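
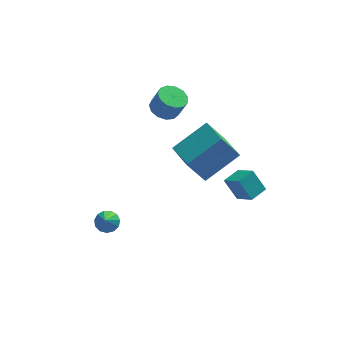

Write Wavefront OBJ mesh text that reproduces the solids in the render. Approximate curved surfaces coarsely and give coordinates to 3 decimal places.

v -3.134 0.751 -2.375
v -2.626 0.483 -2.507
v -3.286 0.009 -1.445
v -2.55 0.729 -2.298
v -2.66 0.983 -2.113
v -2.92 1.163 -2.012
v -3.248 1.213 -2.026
v -3.541 1.115 -2.151
v -3.704 0.903 -2.347
v -3.686 0.642 -2.552
v -3.494 0.416 -2.701
v -3.187 0.296 -2.747
v -2.863 0.321 -2.674
v 3.096 -1.472 0.938
v 2.562 -1.013 1.872
v 2.558 -0.655 0.227
v 2.023 -0.195 1.16
v 3.797 -0.905 1.06
v 3.262 -0.445 1.993
v 3.258 -0.087 0.348
v 2.724 0.372 1.282
v 1.381 1.235 -0.24
v 0.52 1.179 1.107
v 0.896 2.803 -0.486
v 0.035 2.748 0.862
v 3.025 1.912 0.838
v 2.164 1.857 2.186
v 2.54 3.481 0.593
v 1.679 3.425 1.94
v -0.283 3.149 3.438
v 0.093 2.575 3.191
v 0.48 2.396 4.194
v 0.103 2.971 4.442
v 0.341 2.901 3.153
v 0.728 2.723 4.157
v 0.391 3.306 3.207
v 0.778 3.127 4.21
v 0.226 3.661 3.333
v 0.613 3.482 4.337
v -0.1 3.854 3.493
v 0.287 3.675 4.497
v -0.485 3.823 3.636
v -0.098 3.644 4.639
v -0.805 3.578 3.716
v -0.419 3.399 4.719
v -0.96 3.197 3.708
v -0.574 3.018 4.711
v -0.9 2.801 3.614
v -0.514 2.622 4.617
v -0.644 2.516 3.465
v -0.258 2.337 4.468
v -0.274 2.431 3.307
v 0.113 2.253 4.31
f 2 1 4
f 2 4 3
f 4 1 5
f 4 5 3
f 5 1 6
f 5 6 3
f 6 1 7
f 6 7 3
f 7 1 8
f 7 8 3
f 8 1 9
f 8 9 3
f 9 1 10
f 9 10 3
f 10 1 11
f 10 11 3
f 11 1 12
f 11 12 3
f 12 1 13
f 12 13 3
f 13 1 2
f 13 2 3
f 15 17 14
f 18 15 14
f 14 17 16
f 16 18 14
f 15 21 17
f 19 15 18
f 19 21 15
f 17 21 16
f 20 18 16
f 16 21 20
f 20 19 18
f 21 19 20
f 23 25 22
f 26 23 22
f 22 25 24
f 24 26 22
f 23 29 25
f 27 23 26
f 27 29 23
f 25 29 24
f 28 26 24
f 24 29 28
f 28 27 26
f 29 27 28
f 31 30 34
f 31 34 32
f 32 34 35
f 32 35 33
f 34 30 36
f 34 36 35
f 35 36 37
f 35 37 33
f 36 30 38
f 36 38 37
f 37 38 39
f 37 39 33
f 38 30 40
f 38 40 39
f 39 40 41
f 39 41 33
f 40 30 42
f 40 42 41
f 41 42 43
f 41 43 33
f 42 30 44
f 42 44 43
f 43 44 45
f 43 45 33
f 44 30 46
f 44 46 45
f 45 46 47
f 45 47 33
f 46 30 48
f 46 48 47
f 47 48 49
f 47 49 33
f 48 30 50
f 48 50 49
f 49 50 51
f 49 51 33
f 50 30 52
f 50 52 51
f 51 52 53
f 51 53 33
f 52 30 31
f 52 31 53
f 53 31 32
f 53 32 33



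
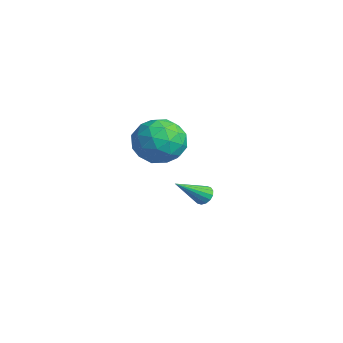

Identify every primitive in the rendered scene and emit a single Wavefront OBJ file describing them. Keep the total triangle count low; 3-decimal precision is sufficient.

v -2.685 0.457 -1.552
v -2.402 0.204 -1.937
v -2.435 -1.037 -0.388
v -2.213 0.35 -1.791
v -2.15 0.523 -1.581
v -2.23 0.679 -1.364
v -2.433 0.776 -1.197
v -2.703 0.787 -1.125
v -2.968 0.709 -1.167
v -3.157 0.564 -1.313
v -3.22 0.39 -1.522
v -3.14 0.234 -1.74
v -2.938 0.138 -1.907
v -2.668 0.127 -1.979
v 0.018 -2.442 4.853
v 0.452 -1.78 3.898
v 0.468 -4.14 3.882
v 0.902 -3.478 2.927
v 1.512 -3.481 4.007
v 1.234 -2.432 4.607
v -0.314 -3.488 3.173
v -0.592 -2.439 3.773
v 0.247 -2.427 2.859
v 1.376 -2.423 3.375
v -0.456 -3.497 4.405
v 0.673 -3.493 4.921
v 0.195 -1.962 4.461
v 0.725 -3.958 3.319
v 1.083 -3.96 3.954
v 1.338 -3.571 3.393
v 0.655 -2.345 4.878
v 0.91 -1.956 4.316
v 1.533 -2.956 4.381
v 0.01 -3.964 3.464
v 0.265 -3.575 2.902
v -0.418 -2.349 4.387
v -0.163 -1.96 3.826
v -0.613 -2.964 3.399
v 0.33 -1.953 3.289
v 0.595 -2.951 2.718
v -0.12 -2.957 2.862
v -0.284 -2.34 3.215
v 0.993 -1.951 3.592
v 1.258 -2.949 3.021
v 1.617 -2.951 3.656
v 1.453 -2.334 4.009
v 0.873 -2.331 2.981
v -0.338 -2.971 4.759
v -0.073 -3.969 4.188
v -0.533 -3.586 3.771
v -0.697 -2.969 4.124
v 0.325 -2.969 5.062
v 0.59 -3.967 4.491
v 1.204 -3.58 4.565
v 1.04 -2.963 4.918
v 0.047 -3.589 4.799
f 2 1 4
f 2 4 3
f 4 1 5
f 4 5 3
f 5 1 6
f 5 6 3
f 6 1 7
f 6 7 3
f 7 1 8
f 7 8 3
f 8 1 9
f 8 9 3
f 9 1 10
f 9 10 3
f 10 1 11
f 10 11 3
f 11 1 12
f 11 12 3
f 12 1 13
f 12 13 3
f 13 1 14
f 13 14 3
f 14 1 2
f 14 2 3
f 15 52 31
f 52 26 55
f 31 55 20
f 52 55 31
f 15 31 27
f 31 20 32
f 27 32 16
f 31 32 27
f 15 27 36
f 27 16 37
f 36 37 22
f 27 37 36
f 15 36 48
f 36 22 51
f 48 51 25
f 36 51 48
f 15 48 52
f 48 25 56
f 52 56 26
f 48 56 52
f 16 32 43
f 32 20 46
f 43 46 24
f 32 46 43
f 20 55 33
f 55 26 54
f 33 54 19
f 55 54 33
f 26 56 53
f 56 25 49
f 53 49 17
f 56 49 53
f 25 51 50
f 51 22 38
f 50 38 21
f 51 38 50
f 22 37 42
f 37 16 39
f 42 39 23
f 37 39 42
f 18 44 30
f 44 24 45
f 30 45 19
f 44 45 30
f 18 30 28
f 30 19 29
f 28 29 17
f 30 29 28
f 18 28 35
f 28 17 34
f 35 34 21
f 28 34 35
f 18 35 40
f 35 21 41
f 40 41 23
f 35 41 40
f 18 40 44
f 40 23 47
f 44 47 24
f 40 47 44
f 19 45 33
f 45 24 46
f 33 46 20
f 45 46 33
f 17 29 53
f 29 19 54
f 53 54 26
f 29 54 53
f 21 34 50
f 34 17 49
f 50 49 25
f 34 49 50
f 23 41 42
f 41 21 38
f 42 38 22
f 41 38 42
f 24 47 43
f 47 23 39
f 43 39 16
f 47 39 43



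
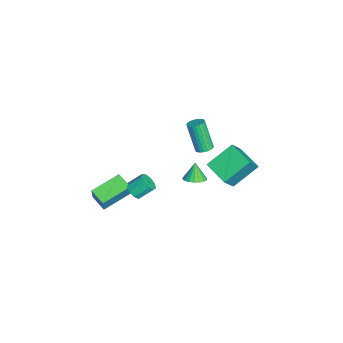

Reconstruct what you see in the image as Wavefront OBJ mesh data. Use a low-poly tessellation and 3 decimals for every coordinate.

v 3.067 -2.293 0.827
v 3.496 -2.542 1.215
v 3.342 -1.677 1.941
v 2.913 -1.427 1.553
v 3.687 -2.275 0.937
v 3.533 -1.409 1.663
v 3.588 -2.016 0.607
v 3.434 -1.15 1.333
v 3.245 -1.886 0.38
v 3.092 -1.021 1.106
v 2.819 -1.947 0.362
v 2.665 -1.082 1.088
v 2.509 -2.17 0.562
v 2.355 -1.304 1.288
v 2.46 -2.45 0.886
v 2.306 -1.584 1.612
v 2.695 -2.657 1.182
v 2.541 -1.791 1.908
v 3.104 -2.693 1.312
v 2.95 -1.828 2.038
v 1.206 1.25 -0.031
v 1.804 1.52 0.264
v 0.674 1.29 1.011
v 1.645 1.783 0.173
v 1.399 1.94 0.041
v 1.114 1.96 -0.105
v 0.848 1.84 -0.236
v 0.652 1.603 -0.327
v 0.566 1.296 -0.359
v 0.607 0.98 -0.326
v 0.766 0.717 -0.234
v 1.013 0.56 -0.103
v 1.297 0.54 0.043
v 1.564 0.66 0.175
v 1.759 0.897 0.265
v 1.845 1.204 0.297
v -0.419 1.853 1.28
v 0.11 1.815 1.46
v -0.552 1.309 3.3
v -1.081 1.347 3.12
v 0.066 2.025 1.502
v -0.596 1.519 3.342
v -0.052 2.208 1.51
v -0.714 1.702 3.35
v -0.226 2.338 1.483
v -0.888 1.832 3.323
v -0.429 2.394 1.425
v -1.091 1.888 3.265
v -0.631 2.367 1.345
v -1.293 1.861 3.185
v -0.8 2.262 1.255
v -1.462 1.756 3.095
v -0.912 2.095 1.169
v -1.574 1.589 3.009
v -0.948 1.891 1.1
v -1.61 1.385 2.94
v -0.904 1.681 1.058
v -1.566 1.175 2.898
v -0.786 1.498 1.05
v -1.448 0.992 2.89
v -0.612 1.368 1.077
v -1.274 0.862 2.917
v -0.409 1.312 1.135
v -1.071 0.806 2.975
v -0.207 1.339 1.215
v -0.869 0.833 3.055
v -0.038 1.444 1.305
v -0.7 0.938 3.145
v 0.074 1.611 1.391
v -0.588 1.105 3.231
v 0.606 1.958 0.748
v -0.169 3.456 1.878
v -0.31 2.54 -0.651
v -1.085 4.037 0.48
v 1.885 2.943 0.32
v 1.11 4.44 1.451
v 0.969 3.524 -1.078
v 0.194 5.022 0.052
v 1.578 -3.093 0.275
v 2.129 -3.127 1.474
v 2.404 -2.446 -0.086
v 2.956 -2.48 1.113
v 2.584 -4.66 -0.233
v 3.136 -4.694 0.966
v 3.411 -4.013 -0.594
v 3.962 -4.047 0.605
f 2 1 5
f 2 5 3
f 3 5 6
f 3 6 4
f 5 1 7
f 5 7 6
f 6 7 8
f 6 8 4
f 7 1 9
f 7 9 8
f 8 9 10
f 8 10 4
f 9 1 11
f 9 11 10
f 10 11 12
f 10 12 4
f 11 1 13
f 11 13 12
f 12 13 14
f 12 14 4
f 13 1 15
f 13 15 14
f 14 15 16
f 14 16 4
f 15 1 17
f 15 17 16
f 16 17 18
f 16 18 4
f 17 1 19
f 17 19 18
f 18 19 20
f 18 20 4
f 19 1 2
f 19 2 20
f 20 2 3
f 20 3 4
f 22 21 24
f 22 24 23
f 24 21 25
f 24 25 23
f 25 21 26
f 25 26 23
f 26 21 27
f 26 27 23
f 27 21 28
f 27 28 23
f 28 21 29
f 28 29 23
f 29 21 30
f 29 30 23
f 30 21 31
f 30 31 23
f 31 21 32
f 31 32 23
f 32 21 33
f 32 33 23
f 33 21 34
f 33 34 23
f 34 21 35
f 34 35 23
f 35 21 36
f 35 36 23
f 36 21 22
f 36 22 23
f 38 37 41
f 38 41 39
f 39 41 42
f 39 42 40
f 41 37 43
f 41 43 42
f 42 43 44
f 42 44 40
f 43 37 45
f 43 45 44
f 44 45 46
f 44 46 40
f 45 37 47
f 45 47 46
f 46 47 48
f 46 48 40
f 47 37 49
f 47 49 48
f 48 49 50
f 48 50 40
f 49 37 51
f 49 51 50
f 50 51 52
f 50 52 40
f 51 37 53
f 51 53 52
f 52 53 54
f 52 54 40
f 53 37 55
f 53 55 54
f 54 55 56
f 54 56 40
f 55 37 57
f 55 57 56
f 56 57 58
f 56 58 40
f 57 37 59
f 57 59 58
f 58 59 60
f 58 60 40
f 59 37 61
f 59 61 60
f 60 61 62
f 60 62 40
f 61 37 63
f 61 63 62
f 62 63 64
f 62 64 40
f 63 37 65
f 63 65 64
f 64 65 66
f 64 66 40
f 65 37 67
f 65 67 66
f 66 67 68
f 66 68 40
f 67 37 69
f 67 69 68
f 68 69 70
f 68 70 40
f 69 37 38
f 69 38 70
f 70 38 39
f 70 39 40
f 72 74 71
f 75 72 71
f 71 74 73
f 73 75 71
f 72 78 74
f 76 72 75
f 76 78 72
f 74 78 73
f 77 75 73
f 73 78 77
f 77 76 75
f 78 76 77
f 80 82 79
f 83 80 79
f 79 82 81
f 81 83 79
f 80 86 82
f 84 80 83
f 84 86 80
f 82 86 81
f 85 83 81
f 81 86 85
f 85 84 83
f 86 84 85



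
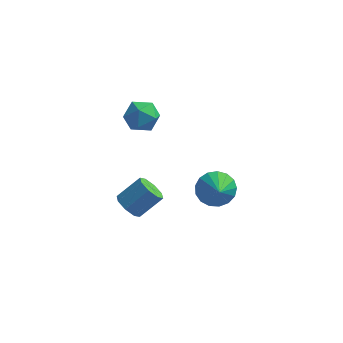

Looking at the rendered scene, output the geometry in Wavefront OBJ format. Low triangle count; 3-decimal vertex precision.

v -3.254 3.858 3.626
v -2.735 4.486 2.944
v -2.565 2.474 2.876
v -2.046 3.102 2.194
v -1.771 3.091 3.22
v -2.197 3.946 3.683
v -3.103 3.014 2.137
v -3.529 3.869 2.6
v -2.642 3.964 2.024
v -1.819 4.011 2.693
v -3.481 2.949 3.127
v -2.658 2.996 3.796
v -3.245 2.754 -4.16
v -2.789 3.096 -4.831
v -1.719 3.867 -3.711
v -2.175 3.526 -3.04
v -3.29 3.498 -4.628
v -2.221 4.269 -3.509
v -3.765 3.464 -4.152
v -2.695 4.236 -3.032
v -3.935 3.015 -3.68
v -2.865 3.786 -2.56
v -3.701 2.413 -3.489
v -2.631 3.184 -2.369
v -3.199 2.011 -3.691
v -2.13 2.782 -2.572
v -2.725 2.044 -4.168
v -1.655 2.816 -3.048
v -2.555 2.494 -4.64
v -1.485 3.265 -3.52
v 1.427 2.818 -1.625
v 2.449 3.196 -1.656
v 1.873 1.682 -0.755
v 2.241 3.433 -1.24
v 1.846 3.529 -0.913
v 1.355 3.462 -0.749
v 0.881 3.248 -0.785
v 0.532 2.935 -1.015
v 0.388 2.596 -1.384
v 0.482 2.307 -1.808
v 0.792 2.136 -2.191
v 1.248 2.121 -2.444
v 1.745 2.266 -2.51
v 2.169 2.537 -2.373
v 2.423 2.873 -2.065
f 1 12 6
f 1 6 2
f 1 2 8
f 1 8 11
f 1 11 12
f 2 6 10
f 6 12 5
f 12 11 3
f 11 8 7
f 8 2 9
f 4 10 5
f 4 5 3
f 4 3 7
f 4 7 9
f 4 9 10
f 5 10 6
f 3 5 12
f 7 3 11
f 9 7 8
f 10 9 2
f 14 13 17
f 14 17 15
f 15 17 18
f 15 18 16
f 17 13 19
f 17 19 18
f 18 19 20
f 18 20 16
f 19 13 21
f 19 21 20
f 20 21 22
f 20 22 16
f 21 13 23
f 21 23 22
f 22 23 24
f 22 24 16
f 23 13 25
f 23 25 24
f 24 25 26
f 24 26 16
f 25 13 27
f 25 27 26
f 26 27 28
f 26 28 16
f 27 13 29
f 27 29 28
f 28 29 30
f 28 30 16
f 29 13 14
f 29 14 30
f 30 14 15
f 30 15 16
f 32 31 34
f 32 34 33
f 34 31 35
f 34 35 33
f 35 31 36
f 35 36 33
f 36 31 37
f 36 37 33
f 37 31 38
f 37 38 33
f 38 31 39
f 38 39 33
f 39 31 40
f 39 40 33
f 40 31 41
f 40 41 33
f 41 31 42
f 41 42 33
f 42 31 43
f 42 43 33
f 43 31 44
f 43 44 33
f 44 31 45
f 44 45 33
f 45 31 32
f 45 32 33



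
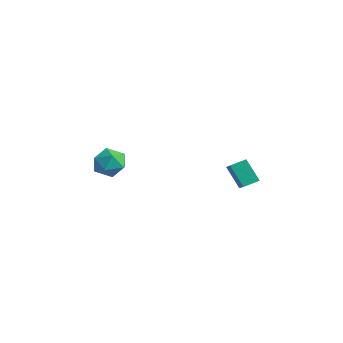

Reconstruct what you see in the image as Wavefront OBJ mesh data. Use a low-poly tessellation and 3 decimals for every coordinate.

v -3.244 -2.456 0.543
v -2.521 -2.94 -0.084
v -4.439 -3.62 0.064
v -3.716 -4.104 -0.563
v -3.617 -4.15 0.504
v -2.878 -3.431 0.8
v -4.082 -3.129 -0.82
v -3.343 -2.41 -0.524
v -3.039 -3.356 -0.927
v -2.752 -3.987 -0.109
v -4.208 -2.573 0.089
v -3.921 -3.204 0.907
v 2.976 0.889 -0.335
v 2.078 0.648 0.917
v 3.192 1.747 -0.015
v 2.293 1.505 1.237
v 4.287 0.255 0.483
v 3.388 0.013 1.735
v 4.502 1.112 0.803
v 3.604 0.871 2.055
f 1 12 6
f 1 6 2
f 1 2 8
f 1 8 11
f 1 11 12
f 2 6 10
f 6 12 5
f 12 11 3
f 11 8 7
f 8 2 9
f 4 10 5
f 4 5 3
f 4 3 7
f 4 7 9
f 4 9 10
f 5 10 6
f 3 5 12
f 7 3 11
f 9 7 8
f 10 9 2
f 14 16 13
f 17 14 13
f 13 16 15
f 15 17 13
f 14 20 16
f 18 14 17
f 18 20 14
f 16 20 15
f 19 17 15
f 15 20 19
f 19 18 17
f 20 18 19



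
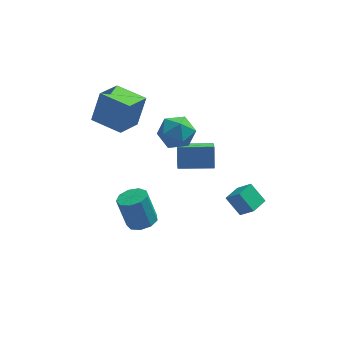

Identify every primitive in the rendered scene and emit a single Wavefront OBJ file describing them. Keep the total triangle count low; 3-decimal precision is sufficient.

v 2.66 -4.191 -0.596
v 1.889 -3.544 0.377
v 3.389 -3.289 -0.617
v 2.618 -2.642 0.356
v 3.362 -4.738 0.324
v 2.591 -4.091 1.297
v 4.091 -3.836 0.303
v 3.32 -3.189 1.276
v -5.482 1.937 2.702
v -4.935 2.445 4.665
v -4.478 3.398 2.045
v -3.932 3.905 4.008
v -3.828 0.735 2.552
v -3.282 1.242 4.515
v -2.825 2.195 1.895
v -2.278 2.703 3.858
v -0.419 3.96 -3.89
v -0.452 2.826 -3.157
v -0.387 4.784 -2.614
v -0.42 3.651 -1.881
v 1.78 3.889 -3.899
v 1.747 2.756 -3.166
v 1.812 4.714 -2.623
v 1.779 3.58 -1.89
v -0.982 0.75 3.315
v 0.098 0.322 2.979
v -1.478 -1.022 3.981
v -0.398 -1.45 3.645
v -0.479 -0.669 4.564
v -0.172 0.426 4.153
v -1.208 -1.126 2.807
v -0.901 -0.031 2.396
v -0.042 -0.838 2.665
v 0.409 -0.556 3.751
v -1.789 -0.144 3.209
v -1.338 0.138 4.295
v -2.705 -0.637 -4.677
v -1.846 -0.243 -4.508
v -2.416 0.151 -2.515
v -3.275 -0.243 -2.683
v -2.266 0.216 -4.719
v -2.836 0.609 -2.726
v -2.891 0.276 -4.91
v -3.462 0.669 -2.917
v -3.43 -0.092 -4.991
v -4 0.302 -2.998
v -3.629 -0.714 -4.926
v -4.199 -0.321 -2.933
v -3.396 -1.3 -4.743
v -3.966 -0.907 -2.75
v -2.839 -1.576 -4.53
v -3.41 -1.182 -2.537
v -2.22 -1.412 -4.385
v -2.79 -1.019 -2.392
v -1.828 -0.886 -4.376
v -2.398 -0.492 -2.383
f 2 4 1
f 5 2 1
f 1 4 3
f 3 5 1
f 2 8 4
f 6 2 5
f 6 8 2
f 4 8 3
f 7 5 3
f 3 8 7
f 7 6 5
f 8 6 7
f 10 12 9
f 13 10 9
f 9 12 11
f 11 13 9
f 10 16 12
f 14 10 13
f 14 16 10
f 12 16 11
f 15 13 11
f 11 16 15
f 15 14 13
f 16 14 15
f 18 20 17
f 21 18 17
f 17 20 19
f 19 21 17
f 18 24 20
f 22 18 21
f 22 24 18
f 20 24 19
f 23 21 19
f 19 24 23
f 23 22 21
f 24 22 23
f 25 36 30
f 25 30 26
f 25 26 32
f 25 32 35
f 25 35 36
f 26 30 34
f 30 36 29
f 36 35 27
f 35 32 31
f 32 26 33
f 28 34 29
f 28 29 27
f 28 27 31
f 28 31 33
f 28 33 34
f 29 34 30
f 27 29 36
f 31 27 35
f 33 31 32
f 34 33 26
f 38 37 41
f 38 41 39
f 39 41 42
f 39 42 40
f 41 37 43
f 41 43 42
f 42 43 44
f 42 44 40
f 43 37 45
f 43 45 44
f 44 45 46
f 44 46 40
f 45 37 47
f 45 47 46
f 46 47 48
f 46 48 40
f 47 37 49
f 47 49 48
f 48 49 50
f 48 50 40
f 49 37 51
f 49 51 50
f 50 51 52
f 50 52 40
f 51 37 53
f 51 53 52
f 52 53 54
f 52 54 40
f 53 37 55
f 53 55 54
f 54 55 56
f 54 56 40
f 55 37 38
f 55 38 56
f 56 38 39
f 56 39 40



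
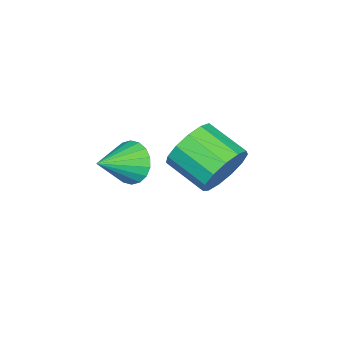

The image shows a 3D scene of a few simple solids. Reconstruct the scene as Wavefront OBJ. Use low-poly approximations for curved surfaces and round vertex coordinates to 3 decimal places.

v 0.342 3.815 -3.374
v 0.796 4.003 -2.632
v 0.451 2.753 -2.104
v -0.002 2.565 -2.846
v 0.328 4.165 -2.556
v -0.017 2.915 -2.028
v -0.136 4.215 -2.739
v -0.481 2.965 -2.211
v -0.448 4.139 -3.124
v -0.793 2.889 -2.596
v -0.509 3.959 -3.589
v -0.854 2.709 -3.061
v -0.3 3.734 -3.985
v -0.645 2.484 -3.457
v 0.114 3.535 -4.187
v -0.231 2.285 -3.659
v 0.6 3.424 -4.131
v 0.255 2.174 -3.603
v 1.004 3.438 -3.835
v 0.659 2.188 -3.307
v 1.198 3.571 -3.392
v 0.853 2.321 -2.864
v 1.121 3.782 -2.944
v 0.776 2.532 -2.416
v 2.573 2.051 -1.953
v 2.972 2.491 -2.323
v 3.627 1.569 -1.387
v 2.909 2.654 -2.065
v 2.779 2.698 -1.786
v 2.608 2.614 -1.539
v 2.43 2.418 -1.374
v 2.281 2.15 -1.324
v 2.189 1.861 -1.399
v 2.173 1.611 -1.583
v 2.237 1.447 -1.84
v 2.367 1.403 -2.12
v 2.537 1.487 -2.366
v 2.715 1.683 -2.531
v 2.864 1.952 -2.581
v 2.956 2.24 -2.507
f 2 1 5
f 2 5 3
f 3 5 6
f 3 6 4
f 5 1 7
f 5 7 6
f 6 7 8
f 6 8 4
f 7 1 9
f 7 9 8
f 8 9 10
f 8 10 4
f 9 1 11
f 9 11 10
f 10 11 12
f 10 12 4
f 11 1 13
f 11 13 12
f 12 13 14
f 12 14 4
f 13 1 15
f 13 15 14
f 14 15 16
f 14 16 4
f 15 1 17
f 15 17 16
f 16 17 18
f 16 18 4
f 17 1 19
f 17 19 18
f 18 19 20
f 18 20 4
f 19 1 21
f 19 21 20
f 20 21 22
f 20 22 4
f 21 1 23
f 21 23 22
f 22 23 24
f 22 24 4
f 23 1 2
f 23 2 24
f 24 2 3
f 24 3 4
f 26 25 28
f 26 28 27
f 28 25 29
f 28 29 27
f 29 25 30
f 29 30 27
f 30 25 31
f 30 31 27
f 31 25 32
f 31 32 27
f 32 25 33
f 32 33 27
f 33 25 34
f 33 34 27
f 34 25 35
f 34 35 27
f 35 25 36
f 35 36 27
f 36 25 37
f 36 37 27
f 37 25 38
f 37 38 27
f 38 25 39
f 38 39 27
f 39 25 40
f 39 40 27
f 40 25 26
f 40 26 27



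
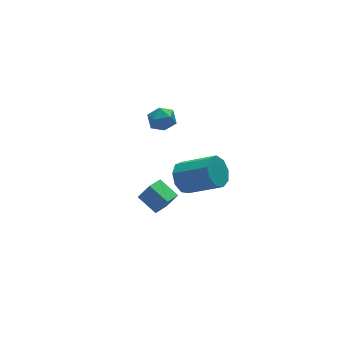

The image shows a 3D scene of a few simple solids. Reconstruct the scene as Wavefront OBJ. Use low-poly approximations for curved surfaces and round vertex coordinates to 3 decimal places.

v -2.259 -0.126 -3.188
v -1.69 -0.341 -2.32
v -2.685 0.992 -2.632
v -2.116 0.778 -1.764
v -1.324 0.462 -3.656
v -0.755 0.248 -2.788
v -1.75 1.581 -3.1
v -1.181 1.366 -2.232
v -0.373 4.215 0.441
v 0.436 4.442 0.386
v -0.036 2.938 0.114
v 0.773 3.165 0.059
v 0.39 3.149 0.808
v 0.181 3.939 1.01
v 0.219 3.441 -0.51
v 0.01 4.231 -0.308
v 0.801 3.964 -0.202
v 0.907 3.784 0.613
v -0.507 3.596 -0.113
v -0.401 3.416 0.702
v -1.708 -2.018 1.321
v -1.036 -1.39 1.322
v 0.161 -2.674 2.42
v -0.512 -3.302 2.419
v -1.408 -1.308 1.823
v -0.211 -2.592 2.921
v -1.92 -1.558 2.09
v -0.723 -2.842 3.187
v -2.333 -2.024 1.996
v -1.137 -3.307 3.094
v -2.454 -2.486 1.587
v -1.258 -3.77 2.685
v -2.226 -2.73 1.054
v -1.03 -4.014 2.151
v -1.756 -2.64 0.645
v -0.559 -3.924 1.743
v -1.263 -2.26 0.553
v -0.066 -3.543 1.651
v -0.979 -1.766 0.821
v 0.218 -3.05 1.918
f 2 4 1
f 5 2 1
f 1 4 3
f 3 5 1
f 2 8 4
f 6 2 5
f 6 8 2
f 4 8 3
f 7 5 3
f 3 8 7
f 7 6 5
f 8 6 7
f 9 20 14
f 9 14 10
f 9 10 16
f 9 16 19
f 9 19 20
f 10 14 18
f 14 20 13
f 20 19 11
f 19 16 15
f 16 10 17
f 12 18 13
f 12 13 11
f 12 11 15
f 12 15 17
f 12 17 18
f 13 18 14
f 11 13 20
f 15 11 19
f 17 15 16
f 18 17 10
f 22 21 25
f 22 25 23
f 23 25 26
f 23 26 24
f 25 21 27
f 25 27 26
f 26 27 28
f 26 28 24
f 27 21 29
f 27 29 28
f 28 29 30
f 28 30 24
f 29 21 31
f 29 31 30
f 30 31 32
f 30 32 24
f 31 21 33
f 31 33 32
f 32 33 34
f 32 34 24
f 33 21 35
f 33 35 34
f 34 35 36
f 34 36 24
f 35 21 37
f 35 37 36
f 36 37 38
f 36 38 24
f 37 21 39
f 37 39 38
f 38 39 40
f 38 40 24
f 39 21 22
f 39 22 40
f 40 22 23
f 40 23 24



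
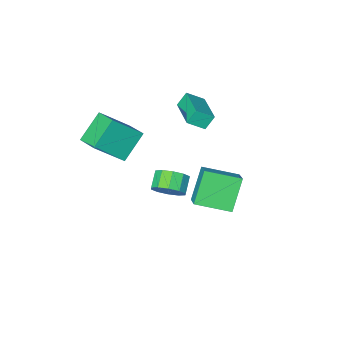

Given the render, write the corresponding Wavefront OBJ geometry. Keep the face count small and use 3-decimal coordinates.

v 3.119 3.49 0.757
v 3.697 2.809 0.648
v 3.1 2.209 1.235
v 2.521 2.89 1.343
v 3.851 3.096 1.099
v 3.254 2.495 1.686
v 3.726 3.533 1.419
v 3.129 2.932 2.006
v 3.369 3.954 1.486
v 2.772 3.353 2.073
v 2.916 4.198 1.275
v 2.319 3.597 1.861
v 2.54 4.171 0.865
v 1.943 3.571 1.452
v 2.386 3.885 0.414
v 1.789 3.284 1.001
v 2.511 3.448 0.094
v 1.914 2.847 0.681
v 2.868 3.027 0.027
v 2.271 2.426 0.614
v 3.321 2.783 0.239
v 2.724 2.182 0.825
v -2.967 0.544 -3.232
v -2.499 1.58 -2.522
v -1.907 1.244 -4.954
v -1.44 2.28 -4.245
v -1.32 -0.58 -2.675
v -0.853 0.456 -1.966
v -0.261 0.12 -4.398
v 0.207 1.156 -3.688
v -2.965 -2.976 0.449
v -2.074 -3.363 1.084
v -2.31 -0.914 0.786
v -1.42 -1.3 1.421
v -2.42 -3.02 -0.341
v -1.53 -3.406 0.294
v -1.766 -0.957 -0.004
v -0.875 -1.344 0.631
v 1.046 -3.985 -0.739
v 2.603 -4.435 0.734
v 1.039 -2.524 -0.285
v 2.596 -2.974 1.188
v 2.424 -3.566 -2.068
v 3.981 -4.016 -0.595
v 2.417 -2.105 -1.614
v 3.974 -2.555 -0.141
f 2 1 5
f 2 5 3
f 3 5 6
f 3 6 4
f 5 1 7
f 5 7 6
f 6 7 8
f 6 8 4
f 7 1 9
f 7 9 8
f 8 9 10
f 8 10 4
f 9 1 11
f 9 11 10
f 10 11 12
f 10 12 4
f 11 1 13
f 11 13 12
f 12 13 14
f 12 14 4
f 13 1 15
f 13 15 14
f 14 15 16
f 14 16 4
f 15 1 17
f 15 17 16
f 16 17 18
f 16 18 4
f 17 1 19
f 17 19 18
f 18 19 20
f 18 20 4
f 19 1 21
f 19 21 20
f 20 21 22
f 20 22 4
f 21 1 2
f 21 2 22
f 22 2 3
f 22 3 4
f 24 26 23
f 27 24 23
f 23 26 25
f 25 27 23
f 24 30 26
f 28 24 27
f 28 30 24
f 26 30 25
f 29 27 25
f 25 30 29
f 29 28 27
f 30 28 29
f 32 34 31
f 35 32 31
f 31 34 33
f 33 35 31
f 32 38 34
f 36 32 35
f 36 38 32
f 34 38 33
f 37 35 33
f 33 38 37
f 37 36 35
f 38 36 37
f 40 42 39
f 43 40 39
f 39 42 41
f 41 43 39
f 40 46 42
f 44 40 43
f 44 46 40
f 42 46 41
f 45 43 41
f 41 46 45
f 45 44 43
f 46 44 45



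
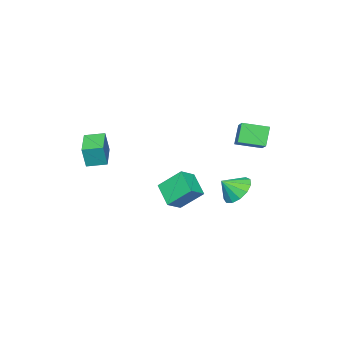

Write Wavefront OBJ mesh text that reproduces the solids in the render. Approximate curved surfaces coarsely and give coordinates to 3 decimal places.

v -3.465 1.479 0.996
v -2.615 2.291 1.64
v -4.248 2.498 0.744
v -3.399 3.31 1.388
v -2.901 1.67 0.012
v -2.052 2.482 0.656
v -3.685 2.689 -0.24
v -2.835 3.501 0.404
v 0.689 -4.144 -0.802
v 0.934 -4.186 0.332
v 0.116 -3.339 -0.648
v 0.361 -3.381 0.485
v 1.979 -3.179 -1.045
v 2.224 -3.221 0.088
v 1.406 -2.374 -0.892
v 1.651 -2.416 0.242
v -4.258 0.896 -3.751
v -3.604 1.543 -3.887
v -3.622 0.404 -3.029
v -3.908 1.719 -3.498
v -4.323 1.635 -3.19
v -4.717 1.315 -3.059
v -4.966 0.863 -3.148
v -4.99 0.421 -3.429
v -4.781 0.129 -3.811
v -4.407 0.081 -4.174
v -3.985 0.292 -4.403
v -3.65 0.694 -4.425
v -3.508 1.161 -4.232
v 1.447 1.349 -1.345
v 1.013 2.326 -0.35
v 1.994 2.324 -2.064
v 1.56 3.301 -1.069
v 2.24 1.239 -0.891
v 1.806 2.216 0.104
v 2.787 2.214 -1.61
v 2.353 3.191 -0.615
f 2 4 1
f 5 2 1
f 1 4 3
f 3 5 1
f 2 8 4
f 6 2 5
f 6 8 2
f 4 8 3
f 7 5 3
f 3 8 7
f 7 6 5
f 8 6 7
f 10 12 9
f 13 10 9
f 9 12 11
f 11 13 9
f 10 16 12
f 14 10 13
f 14 16 10
f 12 16 11
f 15 13 11
f 11 16 15
f 15 14 13
f 16 14 15
f 18 17 20
f 18 20 19
f 20 17 21
f 20 21 19
f 21 17 22
f 21 22 19
f 22 17 23
f 22 23 19
f 23 17 24
f 23 24 19
f 24 17 25
f 24 25 19
f 25 17 26
f 25 26 19
f 26 17 27
f 26 27 19
f 27 17 28
f 27 28 19
f 28 17 29
f 28 29 19
f 29 17 18
f 29 18 19
f 31 33 30
f 34 31 30
f 30 33 32
f 32 34 30
f 31 37 33
f 35 31 34
f 35 37 31
f 33 37 32
f 36 34 32
f 32 37 36
f 36 35 34
f 37 35 36



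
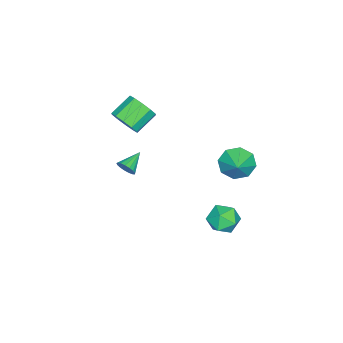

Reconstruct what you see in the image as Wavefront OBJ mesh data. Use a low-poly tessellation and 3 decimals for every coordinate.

v 0.246 -4.041 -2.718
v 0.54 -3.641 -2.269
v -1.046 -3.759 -2.122
v 0.471 -3.444 -2.512
v 0.35 -3.384 -2.803
v 0.204 -3.474 -3.074
v 0.069 -3.694 -3.264
v -0.026 -3.994 -3.329
v -0.059 -4.304 -3.254
v -0.022 -4.553 -3.056
v 0.076 -4.686 -2.781
v 0.213 -4.67 -2.492
v 0.358 -4.51 -2.254
v 0.477 -4.243 -2.123
v 0.543 -3.929 -2.128
v 1.181 3.451 1.622
v 1.84 2.782 1.068
v 2.239 3.949 2.278
v 1.733 3.515 0.684
v 1.303 4.211 0.85
v 0.802 4.461 1.467
v 0.523 4.12 2.176
v 0.63 3.387 2.56
v 1.06 2.692 2.394
v 1.561 2.441 1.776
v 0.506 -3.938 1.782
v 0.943 -4.245 2.65
v -0.328 -3.69 3.487
v -0.766 -3.382 2.618
v 1.128 -3.653 2.538
v -0.143 -3.097 3.375
v 1.075 -3.169 2.137
v -0.196 -2.614 2.973
v 0.804 -2.98 1.6
v -0.467 -2.424 2.437
v 0.42 -3.156 1.132
v -0.851 -2.6 1.969
v 0.068 -3.63 0.913
v -1.203 -3.075 1.75
v -0.117 -4.223 1.025
v -1.388 -3.667 1.862
v -0.064 -4.706 1.427
v -1.335 -4.151 2.263
v 0.207 -4.896 1.963
v -1.064 -4.34 2.8
v 0.591 -4.72 2.431
v -0.68 -4.164 3.268
v 3.001 4.13 -0.609
v 3.782 4.581 -1.169
v 3.018 2.779 -1.671
v 3.799 3.23 -2.231
v 3.987 2.876 -1.248
v 3.977 3.711 -0.591
v 2.823 3.649 -2.249
v 2.813 4.484 -1.592
v 3.673 4.283 -2.183
v 4.392 3.806 -1.564
v 2.408 3.554 -1.276
v 3.127 3.077 -0.657
f 2 1 4
f 2 4 3
f 4 1 5
f 4 5 3
f 5 1 6
f 5 6 3
f 6 1 7
f 6 7 3
f 7 1 8
f 7 8 3
f 8 1 9
f 8 9 3
f 9 1 10
f 9 10 3
f 10 1 11
f 10 11 3
f 11 1 12
f 11 12 3
f 12 1 13
f 12 13 3
f 13 1 14
f 13 14 3
f 14 1 15
f 14 15 3
f 15 1 2
f 15 2 3
f 17 16 19
f 17 19 18
f 19 16 20
f 19 20 18
f 20 16 21
f 20 21 18
f 21 16 22
f 21 22 18
f 22 16 23
f 22 23 18
f 23 16 24
f 23 24 18
f 24 16 25
f 24 25 18
f 25 16 17
f 25 17 18
f 27 26 30
f 27 30 28
f 28 30 31
f 28 31 29
f 30 26 32
f 30 32 31
f 31 32 33
f 31 33 29
f 32 26 34
f 32 34 33
f 33 34 35
f 33 35 29
f 34 26 36
f 34 36 35
f 35 36 37
f 35 37 29
f 36 26 38
f 36 38 37
f 37 38 39
f 37 39 29
f 38 26 40
f 38 40 39
f 39 40 41
f 39 41 29
f 40 26 42
f 40 42 41
f 41 42 43
f 41 43 29
f 42 26 44
f 42 44 43
f 43 44 45
f 43 45 29
f 44 26 46
f 44 46 45
f 45 46 47
f 45 47 29
f 46 26 27
f 46 27 47
f 47 27 28
f 47 28 29
f 48 59 53
f 48 53 49
f 48 49 55
f 48 55 58
f 48 58 59
f 49 53 57
f 53 59 52
f 59 58 50
f 58 55 54
f 55 49 56
f 51 57 52
f 51 52 50
f 51 50 54
f 51 54 56
f 51 56 57
f 52 57 53
f 50 52 59
f 54 50 58
f 56 54 55
f 57 56 49



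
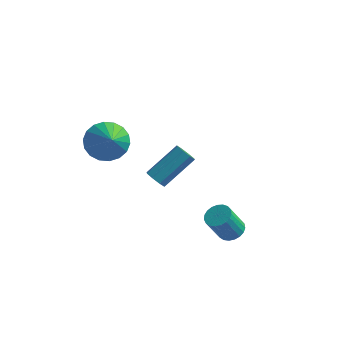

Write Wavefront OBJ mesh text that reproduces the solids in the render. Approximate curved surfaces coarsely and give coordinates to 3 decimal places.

v -2.995 -2.468 0.015
v -2.053 -2.319 -0.512
v -2.165 -3.572 1.185
v -2.048 -1.964 -0.181
v -2.231 -1.71 0.189
v -2.565 -1.605 0.525
v -2.985 -1.672 0.76
v -3.406 -1.896 0.847
v -3.746 -2.233 0.769
v -3.937 -2.617 0.542
v -3.941 -2.971 0.211
v -3.758 -3.226 -0.159
v -3.424 -3.33 -0.495
v -3.005 -3.264 -0.729
v -2.584 -3.04 -0.817
v -2.244 -2.703 -0.739
v -1.389 -0.671 -3.558
v -0.854 -0.846 -3.766
v 0.084 0.537 -2.51
v -0.451 0.711 -2.302
v -1.034 -0.501 -4.01
v -0.096 0.881 -2.755
v -1.422 -0.257 -3.99
v -0.484 1.126 -2.735
v -1.791 -0.255 -3.716
v -0.852 1.128 -2.461
v -1.924 -0.497 -3.35
v -0.986 0.886 -2.094
v -1.744 -0.841 -3.105
v -0.806 0.541 -1.85
v -1.356 -1.086 -3.125
v -0.418 0.297 -1.87
v -0.988 -1.088 -3.399
v -0.049 0.295 -2.144
v 3.114 -2.229 -4.407
v 3.502 -2.778 -4.514
v 3.054 -3.359 -3.16
v 2.666 -2.811 -3.053
v 3.681 -2.604 -4.38
v 3.233 -3.185 -3.026
v 3.762 -2.366 -4.251
v 3.314 -2.947 -2.897
v 3.731 -2.104 -4.149
v 3.283 -2.685 -2.795
v 3.593 -1.864 -4.091
v 3.145 -2.445 -2.738
v 3.372 -1.687 -4.088
v 2.924 -2.268 -2.735
v 3.107 -1.604 -4.141
v 2.659 -2.185 -2.787
v 2.843 -1.629 -4.239
v 2.395 -2.21 -2.885
v 2.626 -1.758 -4.366
v 2.178 -2.339 -3.012
v 2.493 -1.968 -4.5
v 2.045 -2.549 -3.146
v 2.468 -2.224 -4.618
v 2.02 -2.805 -3.265
v 2.554 -2.48 -4.7
v 2.106 -3.062 -3.346
v 2.737 -2.693 -4.731
v 2.289 -3.275 -3.377
v 2.985 -2.826 -4.706
v 2.537 -3.408 -3.352
v 3.256 -2.856 -4.629
v 2.808 -3.437 -3.275
f 2 1 4
f 2 4 3
f 4 1 5
f 4 5 3
f 5 1 6
f 5 6 3
f 6 1 7
f 6 7 3
f 7 1 8
f 7 8 3
f 8 1 9
f 8 9 3
f 9 1 10
f 9 10 3
f 10 1 11
f 10 11 3
f 11 1 12
f 11 12 3
f 12 1 13
f 12 13 3
f 13 1 14
f 13 14 3
f 14 1 15
f 14 15 3
f 15 1 16
f 15 16 3
f 16 1 2
f 16 2 3
f 18 17 21
f 18 21 19
f 19 21 22
f 19 22 20
f 21 17 23
f 21 23 22
f 22 23 24
f 22 24 20
f 23 17 25
f 23 25 24
f 24 25 26
f 24 26 20
f 25 17 27
f 25 27 26
f 26 27 28
f 26 28 20
f 27 17 29
f 27 29 28
f 28 29 30
f 28 30 20
f 29 17 31
f 29 31 30
f 30 31 32
f 30 32 20
f 31 17 33
f 31 33 32
f 32 33 34
f 32 34 20
f 33 17 18
f 33 18 34
f 34 18 19
f 34 19 20
f 36 35 39
f 36 39 37
f 37 39 40
f 37 40 38
f 39 35 41
f 39 41 40
f 40 41 42
f 40 42 38
f 41 35 43
f 41 43 42
f 42 43 44
f 42 44 38
f 43 35 45
f 43 45 44
f 44 45 46
f 44 46 38
f 45 35 47
f 45 47 46
f 46 47 48
f 46 48 38
f 47 35 49
f 47 49 48
f 48 49 50
f 48 50 38
f 49 35 51
f 49 51 50
f 50 51 52
f 50 52 38
f 51 35 53
f 51 53 52
f 52 53 54
f 52 54 38
f 53 35 55
f 53 55 54
f 54 55 56
f 54 56 38
f 55 35 57
f 55 57 56
f 56 57 58
f 56 58 38
f 57 35 59
f 57 59 58
f 58 59 60
f 58 60 38
f 59 35 61
f 59 61 60
f 60 61 62
f 60 62 38
f 61 35 63
f 61 63 62
f 62 63 64
f 62 64 38
f 63 35 65
f 63 65 64
f 64 65 66
f 64 66 38
f 65 35 36
f 65 36 66
f 66 36 37
f 66 37 38



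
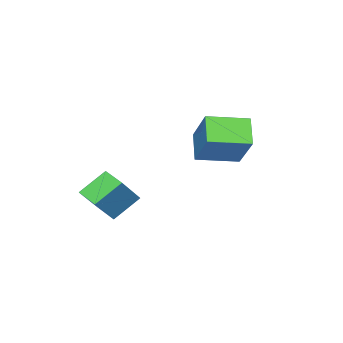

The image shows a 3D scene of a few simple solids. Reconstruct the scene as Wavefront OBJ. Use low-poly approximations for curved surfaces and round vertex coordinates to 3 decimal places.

v -2.756 0.433 3.167
v -1.918 1.651 4.756
v -4.11 1.697 2.913
v -3.272 2.915 4.501
v -1.928 1.125 2.199
v -1.09 2.343 3.787
v -3.282 2.389 1.944
v -2.444 3.607 3.533
v 0.065 -0.953 0.824
v 1.294 -0.892 2.138
v 0.32 0.078 0.537
v 1.55 0.139 1.85
v 1.11 -1.479 -0.13
v 2.34 -1.418 1.183
v 1.366 -0.448 -0.418
v 2.595 -0.387 0.896
f 2 4 1
f 5 2 1
f 1 4 3
f 3 5 1
f 2 8 4
f 6 2 5
f 6 8 2
f 4 8 3
f 7 5 3
f 3 8 7
f 7 6 5
f 8 6 7
f 10 12 9
f 13 10 9
f 9 12 11
f 11 13 9
f 10 16 12
f 14 10 13
f 14 16 10
f 12 16 11
f 15 13 11
f 11 16 15
f 15 14 13
f 16 14 15



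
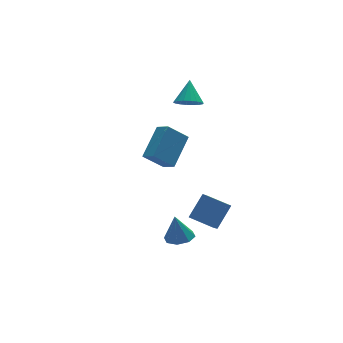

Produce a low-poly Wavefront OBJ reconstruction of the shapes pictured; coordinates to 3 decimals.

v 2.065 2.979 1.944
v 2.689 3.071 1.558
v 2.555 3.821 2.936
v 2.497 3.314 1.446
v 2.219 3.491 1.433
v 1.911 3.566 1.521
v 1.634 3.525 1.693
v 1.441 3.376 1.915
v 1.373 3.148 2.143
v 1.441 2.886 2.331
v 1.633 2.643 2.443
v 1.911 2.467 2.456
v 2.219 2.391 2.368
v 2.497 2.433 2.195
v 2.689 2.582 1.974
v 2.758 2.81 1.746
v -1.977 -0.429 1.651
v -1.759 -1.149 2.088
v -0.76 0.559 2.67
v -0.542 -0.161 3.108
v -1.038 -0.679 0.772
v -0.82 -1.399 1.21
v 0.179 0.309 1.792
v 0.397 -0.411 2.229
v 0.669 0.082 -4.046
v 1.626 0.511 -2.974
v 1.121 0.539 -4.632
v 2.078 0.968 -3.56
v 1.442 -1.008 -4.3
v 2.399 -0.579 -3.228
v 1.894 -0.551 -4.886
v 2.851 -0.122 -3.814
v -0.391 -1.099 -4.264
v 0.046 -0.482 -4.337
v -0.529 -0.841 -2.896
v -0.518 -0.366 -4.416
v -1.008 -0.679 -4.406
v -1.137 -1.238 -4.313
v -0.829 -1.717 -4.192
v -0.265 -1.833 -4.113
v 0.226 -1.52 -4.123
v 0.354 -0.961 -4.216
f 2 1 4
f 2 4 3
f 4 1 5
f 4 5 3
f 5 1 6
f 5 6 3
f 6 1 7
f 6 7 3
f 7 1 8
f 7 8 3
f 8 1 9
f 8 9 3
f 9 1 10
f 9 10 3
f 10 1 11
f 10 11 3
f 11 1 12
f 11 12 3
f 12 1 13
f 12 13 3
f 13 1 14
f 13 14 3
f 14 1 15
f 14 15 3
f 15 1 16
f 15 16 3
f 16 1 2
f 16 2 3
f 18 20 17
f 21 18 17
f 17 20 19
f 19 21 17
f 18 24 20
f 22 18 21
f 22 24 18
f 20 24 19
f 23 21 19
f 19 24 23
f 23 22 21
f 24 22 23
f 26 28 25
f 29 26 25
f 25 28 27
f 27 29 25
f 26 32 28
f 30 26 29
f 30 32 26
f 28 32 27
f 31 29 27
f 27 32 31
f 31 30 29
f 32 30 31
f 34 33 36
f 34 36 35
f 36 33 37
f 36 37 35
f 37 33 38
f 37 38 35
f 38 33 39
f 38 39 35
f 39 33 40
f 39 40 35
f 40 33 41
f 40 41 35
f 41 33 42
f 41 42 35
f 42 33 34
f 42 34 35



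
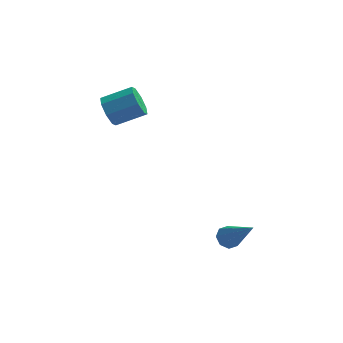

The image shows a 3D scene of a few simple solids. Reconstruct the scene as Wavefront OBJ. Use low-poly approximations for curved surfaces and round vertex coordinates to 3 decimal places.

v -2.63 1.134 1.891
v -2.28 0.878 1.267
v -1.021 1.19 1.844
v -1.37 1.446 2.469
v -2.406 1.445 1.235
v -1.146 1.757 1.812
v -2.663 1.83 1.587
v -1.403 2.142 2.165
v -2.9 1.807 2.118
v -1.641 2.119 2.695
v -2.979 1.39 2.516
v -1.72 1.702 3.093
v -2.854 0.823 2.548
v -1.594 1.135 3.125
v -2.597 0.438 2.195
v -1.337 0.75 2.773
v -2.359 0.461 1.665
v -1.1 0.773 2.242
v 2.704 -2.556 -2.506
v 3.176 -2.343 -2.692
v 3.756 -3.524 -0.954
v 2.986 -2.094 -2.41
v 2.632 -2.117 -2.184
v 2.32 -2.397 -2.147
v 2.233 -2.77 -2.32
v 2.422 -3.018 -2.603
v 2.776 -2.996 -2.829
v 3.088 -2.716 -2.866
f 2 1 5
f 2 5 3
f 3 5 6
f 3 6 4
f 5 1 7
f 5 7 6
f 6 7 8
f 6 8 4
f 7 1 9
f 7 9 8
f 8 9 10
f 8 10 4
f 9 1 11
f 9 11 10
f 10 11 12
f 10 12 4
f 11 1 13
f 11 13 12
f 12 13 14
f 12 14 4
f 13 1 15
f 13 15 14
f 14 15 16
f 14 16 4
f 15 1 17
f 15 17 16
f 16 17 18
f 16 18 4
f 17 1 2
f 17 2 18
f 18 2 3
f 18 3 4
f 20 19 22
f 20 22 21
f 22 19 23
f 22 23 21
f 23 19 24
f 23 24 21
f 24 19 25
f 24 25 21
f 25 19 26
f 25 26 21
f 26 19 27
f 26 27 21
f 27 19 28
f 27 28 21
f 28 19 20
f 28 20 21



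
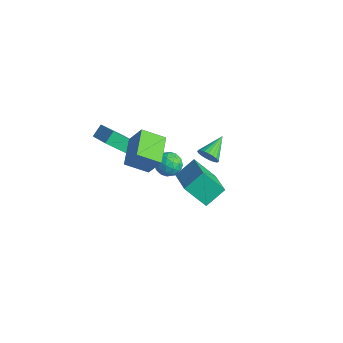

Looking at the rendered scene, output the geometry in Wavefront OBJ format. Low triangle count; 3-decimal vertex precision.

v -0.023 3.161 -0.248
v 0.445 3.122 0.229
v -0.497 4.519 0.328
v 0.581 3.255 0.026
v 0.613 3.373 -0.225
v 0.534 3.454 -0.479
v 0.359 3.484 -0.694
v 0.119 3.458 -0.832
v -0.147 3.381 -0.869
v -0.39 3.266 -0.799
v -0.571 3.133 -0.633
v -0.656 3.004 -0.401
v -0.632 2.903 -0.143
v -0.502 2.846 0.097
v -0.29 2.844 0.278
v -0.031 2.896 0.367
v 0.229 2.995 0.35
v 1.097 -1.618 2.488
v 0.315 -2.609 3.18
v -0.136 -0.398 2.842
v -0.917 -1.39 3.535
v 1.777 -1.29 3.725
v 0.996 -2.282 4.418
v 0.545 -0.071 4.08
v -0.237 -1.062 4.772
v -3.793 3.015 -3.251
v -3.125 3.313 -2.814
v -2.955 2.187 -3.966
v -2.287 2.485 -3.529
v -2.869 1.999 -3.14
v -3.386 2.51 -2.698
v -2.694 2.99 -4.082
v -3.211 3.501 -3.64
v -2.446 3.297 -3.327
v -2.554 2.684 -2.745
v -3.526 2.816 -4.035
v -3.634 2.203 -3.453
v -3.532 3.237 -2.969
v -2.548 2.263 -3.811
v -2.889 1.978 -3.582
v -2.497 2.152 -3.325
v -3.686 2.765 -2.901
v -3.293 2.94 -2.644
v -3.143 2.168 -2.837
v -2.787 2.56 -4.136
v -2.394 2.735 -3.879
v -3.583 3.348 -3.455
v -3.191 3.522 -3.198
v -2.937 3.332 -3.943
v -2.741 3.402 -3.014
v -2.248 2.915 -3.435
v -2.487 3.212 -3.76
v -2.791 3.513 -3.5
v -2.804 3.042 -2.672
v -2.312 2.555 -3.093
v -2.654 2.27 -2.864
v -2.958 2.571 -2.604
v -2.405 3.033 -2.974
v -3.768 2.945 -3.687
v -3.276 2.458 -4.108
v -3.122 2.929 -4.176
v -3.426 3.23 -3.916
v -3.832 2.585 -3.345
v -3.339 2.098 -3.766
v -3.289 1.987 -3.28
v -3.593 2.288 -3.02
v -3.675 2.467 -3.806
v 2.881 -0.658 1.962
v 2.992 0.482 2.732
v 1.109 0.107 1.084
v 1.221 1.247 1.854
v 3.799 0.073 0.746
v 3.911 1.213 1.516
v 2.028 0.838 -0.132
v 2.139 1.978 0.638
v -3.444 -1.968 1.992
v -2.075 -2.106 2.638
v -3.614 -1.314 2.492
v -2.245 -1.453 3.138
v -2.875 -1.047 0.982
v -1.506 -1.186 1.628
v -3.045 -0.394 1.482
v -1.676 -0.532 2.128
f 2 1 4
f 2 4 3
f 4 1 5
f 4 5 3
f 5 1 6
f 5 6 3
f 6 1 7
f 6 7 3
f 7 1 8
f 7 8 3
f 8 1 9
f 8 9 3
f 9 1 10
f 9 10 3
f 10 1 11
f 10 11 3
f 11 1 12
f 11 12 3
f 12 1 13
f 12 13 3
f 13 1 14
f 13 14 3
f 14 1 15
f 14 15 3
f 15 1 16
f 15 16 3
f 16 1 17
f 16 17 3
f 17 1 2
f 17 2 3
f 19 21 18
f 22 19 18
f 18 21 20
f 20 22 18
f 19 25 21
f 23 19 22
f 23 25 19
f 21 25 20
f 24 22 20
f 20 25 24
f 24 23 22
f 25 23 24
f 26 63 42
f 63 37 66
f 42 66 31
f 63 66 42
f 26 42 38
f 42 31 43
f 38 43 27
f 42 43 38
f 26 38 47
f 38 27 48
f 47 48 33
f 38 48 47
f 26 47 59
f 47 33 62
f 59 62 36
f 47 62 59
f 26 59 63
f 59 36 67
f 63 67 37
f 59 67 63
f 27 43 54
f 43 31 57
f 54 57 35
f 43 57 54
f 31 66 44
f 66 37 65
f 44 65 30
f 66 65 44
f 37 67 64
f 67 36 60
f 64 60 28
f 67 60 64
f 36 62 61
f 62 33 49
f 61 49 32
f 62 49 61
f 33 48 53
f 48 27 50
f 53 50 34
f 48 50 53
f 29 55 41
f 55 35 56
f 41 56 30
f 55 56 41
f 29 41 39
f 41 30 40
f 39 40 28
f 41 40 39
f 29 39 46
f 39 28 45
f 46 45 32
f 39 45 46
f 29 46 51
f 46 32 52
f 51 52 34
f 46 52 51
f 29 51 55
f 51 34 58
f 55 58 35
f 51 58 55
f 30 56 44
f 56 35 57
f 44 57 31
f 56 57 44
f 28 40 64
f 40 30 65
f 64 65 37
f 40 65 64
f 32 45 61
f 45 28 60
f 61 60 36
f 45 60 61
f 34 52 53
f 52 32 49
f 53 49 33
f 52 49 53
f 35 58 54
f 58 34 50
f 54 50 27
f 58 50 54
f 69 71 68
f 72 69 68
f 68 71 70
f 70 72 68
f 69 75 71
f 73 69 72
f 73 75 69
f 71 75 70
f 74 72 70
f 70 75 74
f 74 73 72
f 75 73 74
f 77 79 76
f 80 77 76
f 76 79 78
f 78 80 76
f 77 83 79
f 81 77 80
f 81 83 77
f 79 83 78
f 82 80 78
f 78 83 82
f 82 81 80
f 83 81 82



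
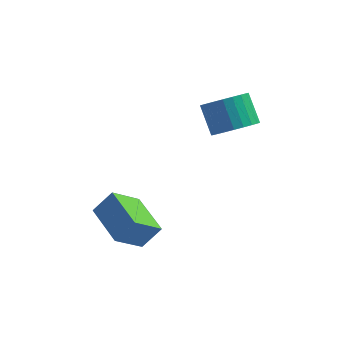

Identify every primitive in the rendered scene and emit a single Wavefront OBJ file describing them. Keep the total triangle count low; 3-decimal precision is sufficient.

v -2.974 -1.54 -3.305
v -3.903 -2.392 -2.148
v -4.124 0.03 -3.072
v -5.053 -0.822 -1.915
v -2.247 -1.138 -2.425
v -3.176 -1.99 -1.268
v -3.397 0.432 -2.192
v -4.326 -0.42 -1.035
v 0.284 1.828 1.569
v 1.139 2.367 1.579
v 0.57 3.25 2.621
v -0.284 2.712 2.611
v 0.931 2.558 1.304
v 0.363 3.441 2.346
v 0.625 2.637 1.069
v 0.056 3.521 2.112
v 0.267 2.594 0.91
v -0.302 3.477 1.953
v -0.089 2.434 0.852
v -0.657 3.318 1.895
v -0.388 2.182 0.903
v -0.956 3.065 1.945
v -0.584 1.876 1.055
v -1.152 2.76 2.097
v -0.648 1.563 1.285
v -1.217 2.446 2.328
v -0.57 1.29 1.559
v -1.139 2.173 2.601
v -0.363 1.099 1.834
v -0.931 1.982 2.876
v -0.056 1.019 2.068
v -0.625 1.903 3.111
v 0.302 1.063 2.227
v -0.267 1.946 3.27
v 0.657 1.222 2.285
v 0.089 2.106 3.328
v 0.956 1.475 2.235
v 0.388 2.358 3.277
v 1.152 1.78 2.083
v 0.584 2.664 3.125
v 1.217 2.094 1.852
v 0.648 2.977 2.895
f 2 4 1
f 5 2 1
f 1 4 3
f 3 5 1
f 2 8 4
f 6 2 5
f 6 8 2
f 4 8 3
f 7 5 3
f 3 8 7
f 7 6 5
f 8 6 7
f 10 9 13
f 10 13 11
f 11 13 14
f 11 14 12
f 13 9 15
f 13 15 14
f 14 15 16
f 14 16 12
f 15 9 17
f 15 17 16
f 16 17 18
f 16 18 12
f 17 9 19
f 17 19 18
f 18 19 20
f 18 20 12
f 19 9 21
f 19 21 20
f 20 21 22
f 20 22 12
f 21 9 23
f 21 23 22
f 22 23 24
f 22 24 12
f 23 9 25
f 23 25 24
f 24 25 26
f 24 26 12
f 25 9 27
f 25 27 26
f 26 27 28
f 26 28 12
f 27 9 29
f 27 29 28
f 28 29 30
f 28 30 12
f 29 9 31
f 29 31 30
f 30 31 32
f 30 32 12
f 31 9 33
f 31 33 32
f 32 33 34
f 32 34 12
f 33 9 35
f 33 35 34
f 34 35 36
f 34 36 12
f 35 9 37
f 35 37 36
f 36 37 38
f 36 38 12
f 37 9 39
f 37 39 38
f 38 39 40
f 38 40 12
f 39 9 41
f 39 41 40
f 40 41 42
f 40 42 12
f 41 9 10
f 41 10 42
f 42 10 11
f 42 11 12



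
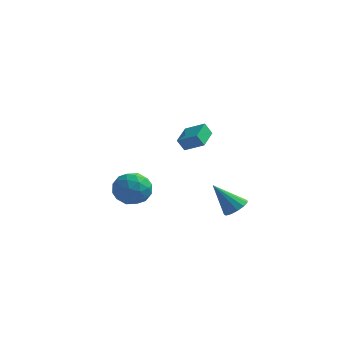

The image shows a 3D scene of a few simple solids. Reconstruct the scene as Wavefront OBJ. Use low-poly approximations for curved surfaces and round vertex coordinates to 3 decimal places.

v -2.969 0.027 -2.027
v -1.824 0.194 -2.297
v -2.536 -1.674 -1.243
v -1.391 -1.507 -1.513
v -1.908 -0.839 -0.678
v -2.176 0.213 -1.162
v -2.184 -1.693 -2.378
v -2.452 -0.641 -2.862
v -1.339 -0.869 -2.514
v -1.168 -0.341 -1.463
v -3.192 -1.139 -2.077
v -3.021 -0.611 -1.026
v -2.435 0.26 -2.231
v -1.925 -1.74 -1.309
v -2.229 -1.347 -0.818
v -1.556 -1.249 -0.977
v -2.641 0.271 -1.564
v -1.968 0.369 -1.722
v -2.018 -0.238 -0.771
v -2.392 -1.849 -1.818
v -1.719 -1.751 -1.976
v -2.804 -0.231 -2.563
v -2.131 -0.133 -2.722
v -2.342 -1.242 -2.769
v -1.476 -0.266 -2.517
v -1.222 -1.266 -2.056
v -1.688 -1.375 -2.564
v -1.845 -0.757 -2.849
v -1.376 0.044 -1.899
v -1.122 -0.956 -1.438
v -1.426 -0.564 -0.947
v -1.583 0.054 -1.232
v -1.091 -0.581 -2.027
v -3.238 -0.524 -2.102
v -2.984 -1.524 -1.641
v -2.777 -1.534 -2.308
v -2.934 -0.916 -2.593
v -3.138 -0.214 -1.484
v -2.884 -1.214 -1.023
v -2.515 -0.723 -0.691
v -2.672 -0.105 -0.976
v -3.269 -0.899 -1.513
v 1.703 -2.935 2.724
v 1.343 -3.097 3.431
v 1.62 -1.496 3.011
v 1.26 -1.658 3.718
v 2.82 -2.982 3.282
v 2.46 -3.144 3.989
v 2.737 -1.543 3.569
v 2.377 -1.705 4.276
v 2.376 3.506 -4.408
v 2.873 4.004 -3.949
v 1.064 3.274 -2.732
v 2.556 4.287 -4.158
v 2.182 4.322 -4.446
v 1.87 4.098 -4.722
v 1.718 3.686 -4.898
v 1.774 3.217 -4.918
v 2.022 2.839 -4.777
v 2.382 2.673 -4.518
v 2.74 2.772 -4.224
v 2.982 3.103 -3.989
v 3.032 3.563 -3.886
f 1 38 17
f 38 12 41
f 17 41 6
f 38 41 17
f 1 17 13
f 17 6 18
f 13 18 2
f 17 18 13
f 1 13 22
f 13 2 23
f 22 23 8
f 13 23 22
f 1 22 34
f 22 8 37
f 34 37 11
f 22 37 34
f 1 34 38
f 34 11 42
f 38 42 12
f 34 42 38
f 2 18 29
f 18 6 32
f 29 32 10
f 18 32 29
f 6 41 19
f 41 12 40
f 19 40 5
f 41 40 19
f 12 42 39
f 42 11 35
f 39 35 3
f 42 35 39
f 11 37 36
f 37 8 24
f 36 24 7
f 37 24 36
f 8 23 28
f 23 2 25
f 28 25 9
f 23 25 28
f 4 30 16
f 30 10 31
f 16 31 5
f 30 31 16
f 4 16 14
f 16 5 15
f 14 15 3
f 16 15 14
f 4 14 21
f 14 3 20
f 21 20 7
f 14 20 21
f 4 21 26
f 21 7 27
f 26 27 9
f 21 27 26
f 4 26 30
f 26 9 33
f 30 33 10
f 26 33 30
f 5 31 19
f 31 10 32
f 19 32 6
f 31 32 19
f 3 15 39
f 15 5 40
f 39 40 12
f 15 40 39
f 7 20 36
f 20 3 35
f 36 35 11
f 20 35 36
f 9 27 28
f 27 7 24
f 28 24 8
f 27 24 28
f 10 33 29
f 33 9 25
f 29 25 2
f 33 25 29
f 44 46 43
f 47 44 43
f 43 46 45
f 45 47 43
f 44 50 46
f 48 44 47
f 48 50 44
f 46 50 45
f 49 47 45
f 45 50 49
f 49 48 47
f 50 48 49
f 52 51 54
f 52 54 53
f 54 51 55
f 54 55 53
f 55 51 56
f 55 56 53
f 56 51 57
f 56 57 53
f 57 51 58
f 57 58 53
f 58 51 59
f 58 59 53
f 59 51 60
f 59 60 53
f 60 51 61
f 60 61 53
f 61 51 62
f 61 62 53
f 62 51 63
f 62 63 53
f 63 51 52
f 63 52 53



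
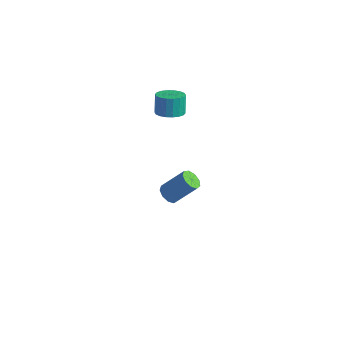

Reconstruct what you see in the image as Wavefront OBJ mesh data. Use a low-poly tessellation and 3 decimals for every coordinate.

v -1.678 -1.006 2.981
v -1.211 -0.375 2.828
v -1.475 0.077 3.885
v -1.942 -0.554 4.039
v -1.528 -0.271 2.704
v -1.792 0.182 3.762
v -1.875 -0.312 2.635
v -2.139 0.14 3.693
v -2.183 -0.491 2.635
v -2.447 -0.039 3.692
v -2.391 -0.772 2.703
v -2.655 -0.32 3.761
v -2.457 -1.099 2.827
v -2.721 -0.647 3.884
v -2.37 -1.408 2.981
v -2.634 -0.956 4.038
v -2.145 -1.637 3.135
v -2.409 -1.185 4.192
v -1.828 -1.742 3.258
v -2.092 -1.289 4.316
v -1.481 -1.7 3.327
v -1.745 -1.248 4.385
v -1.173 -1.521 3.328
v -1.437 -1.069 4.385
v -0.965 -1.24 3.259
v -1.229 -0.788 4.317
v -0.899 -0.913 3.136
v -1.163 -0.461 4.193
v -0.986 -0.604 2.982
v -1.25 -0.152 4.039
v 0.322 -4.213 -0.127
v 0.641 -4.742 -0.081
v 1.597 -4.057 1.174
v 1.278 -3.527 1.127
v 0.827 -4.486 -0.363
v 1.783 -3.8 0.892
v 0.776 -4.101 -0.534
v 1.732 -3.416 0.721
v 0.513 -3.769 -0.516
v 1.469 -3.083 0.739
v 0.161 -3.644 -0.315
v 1.117 -2.959 0.94
v -0.116 -3.786 -0.027
v 0.84 -3.1 1.228
v -0.188 -4.127 0.214
v 0.768 -3.442 1.469
v -0.021 -4.508 0.296
v 0.934 -3.823 1.551
v 0.306 -4.751 0.179
v 1.262 -4.066 1.434
v -1.577 -0.747 -4.203
v -1.089 -0.516 -4.203
v -1.403 -1.113 -2.957
v -1.247 -0.327 -4.125
v -1.481 -0.234 -4.066
v -1.736 -0.259 -4.037
v -1.956 -0.395 -4.047
v -2.088 -0.613 -4.092
v -2.103 -0.861 -4.163
v -1.998 -1.083 -4.243
v -1.796 -1.228 -4.314
v -1.544 -1.263 -4.359
v -1.299 -1.18 -4.369
v -1.118 -0.998 -4.34
v -1.042 -0.758 -4.28
f 2 1 5
f 2 5 3
f 3 5 6
f 3 6 4
f 5 1 7
f 5 7 6
f 6 7 8
f 6 8 4
f 7 1 9
f 7 9 8
f 8 9 10
f 8 10 4
f 9 1 11
f 9 11 10
f 10 11 12
f 10 12 4
f 11 1 13
f 11 13 12
f 12 13 14
f 12 14 4
f 13 1 15
f 13 15 14
f 14 15 16
f 14 16 4
f 15 1 17
f 15 17 16
f 16 17 18
f 16 18 4
f 17 1 19
f 17 19 18
f 18 19 20
f 18 20 4
f 19 1 21
f 19 21 20
f 20 21 22
f 20 22 4
f 21 1 23
f 21 23 22
f 22 23 24
f 22 24 4
f 23 1 25
f 23 25 24
f 24 25 26
f 24 26 4
f 25 1 27
f 25 27 26
f 26 27 28
f 26 28 4
f 27 1 29
f 27 29 28
f 28 29 30
f 28 30 4
f 29 1 2
f 29 2 30
f 30 2 3
f 30 3 4
f 32 31 35
f 32 35 33
f 33 35 36
f 33 36 34
f 35 31 37
f 35 37 36
f 36 37 38
f 36 38 34
f 37 31 39
f 37 39 38
f 38 39 40
f 38 40 34
f 39 31 41
f 39 41 40
f 40 41 42
f 40 42 34
f 41 31 43
f 41 43 42
f 42 43 44
f 42 44 34
f 43 31 45
f 43 45 44
f 44 45 46
f 44 46 34
f 45 31 47
f 45 47 46
f 46 47 48
f 46 48 34
f 47 31 49
f 47 49 48
f 48 49 50
f 48 50 34
f 49 31 32
f 49 32 50
f 50 32 33
f 50 33 34
f 52 51 54
f 52 54 53
f 54 51 55
f 54 55 53
f 55 51 56
f 55 56 53
f 56 51 57
f 56 57 53
f 57 51 58
f 57 58 53
f 58 51 59
f 58 59 53
f 59 51 60
f 59 60 53
f 60 51 61
f 60 61 53
f 61 51 62
f 61 62 53
f 62 51 63
f 62 63 53
f 63 51 64
f 63 64 53
f 64 51 65
f 64 65 53
f 65 51 52
f 65 52 53



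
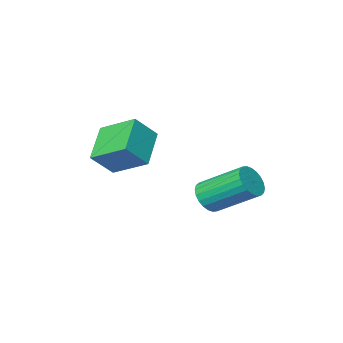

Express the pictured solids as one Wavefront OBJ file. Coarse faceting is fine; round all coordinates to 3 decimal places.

v -0.302 2.947 -3.683
v 0.133 2.946 -3.315
v -0.563 4.071 -2.488
v -0.998 4.073 -2.857
v 0.202 3.097 -3.463
v -0.494 4.222 -2.636
v 0.194 3.225 -3.644
v -0.502 4.351 -2.817
v 0.111 3.312 -3.831
v -0.585 4.437 -3.005
v -0.035 3.342 -3.996
v -0.731 4.467 -3.17
v -0.222 3.313 -4.113
v -0.918 4.438 -3.287
v -0.421 3.228 -4.165
v -1.117 4.353 -3.338
v -0.602 3.1 -4.143
v -1.298 4.225 -3.317
v -0.737 2.949 -4.052
v -1.433 4.074 -3.225
v -0.806 2.798 -3.904
v -1.502 3.923 -3.077
v -0.798 2.669 -3.723
v -1.494 3.795 -2.896
v -0.715 2.583 -3.535
v -1.411 3.708 -2.709
v -0.569 2.553 -3.37
v -1.265 3.678 -2.544
v -0.382 2.582 -3.253
v -1.078 3.707 -2.427
v -0.183 2.667 -3.202
v -0.879 3.792 -2.375
v -0.002 2.795 -3.223
v -0.698 3.92 -2.397
v 1.617 1.572 -1.651
v 1.139 2.616 -1.108
v 2.385 2.317 -2.407
v 1.908 3.361 -1.864
v 2.312 1.539 -0.976
v 1.835 2.583 -0.433
v 3.081 2.284 -1.732
v 2.603 3.328 -1.189
f 2 1 5
f 2 5 3
f 3 5 6
f 3 6 4
f 5 1 7
f 5 7 6
f 6 7 8
f 6 8 4
f 7 1 9
f 7 9 8
f 8 9 10
f 8 10 4
f 9 1 11
f 9 11 10
f 10 11 12
f 10 12 4
f 11 1 13
f 11 13 12
f 12 13 14
f 12 14 4
f 13 1 15
f 13 15 14
f 14 15 16
f 14 16 4
f 15 1 17
f 15 17 16
f 16 17 18
f 16 18 4
f 17 1 19
f 17 19 18
f 18 19 20
f 18 20 4
f 19 1 21
f 19 21 20
f 20 21 22
f 20 22 4
f 21 1 23
f 21 23 22
f 22 23 24
f 22 24 4
f 23 1 25
f 23 25 24
f 24 25 26
f 24 26 4
f 25 1 27
f 25 27 26
f 26 27 28
f 26 28 4
f 27 1 29
f 27 29 28
f 28 29 30
f 28 30 4
f 29 1 31
f 29 31 30
f 30 31 32
f 30 32 4
f 31 1 33
f 31 33 32
f 32 33 34
f 32 34 4
f 33 1 2
f 33 2 34
f 34 2 3
f 34 3 4
f 36 38 35
f 39 36 35
f 35 38 37
f 37 39 35
f 36 42 38
f 40 36 39
f 40 42 36
f 38 42 37
f 41 39 37
f 37 42 41
f 41 40 39
f 42 40 41



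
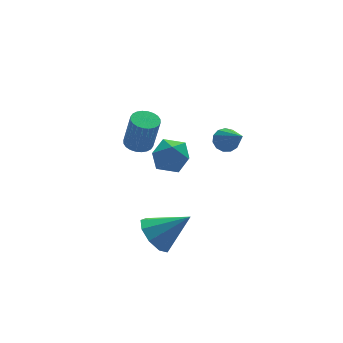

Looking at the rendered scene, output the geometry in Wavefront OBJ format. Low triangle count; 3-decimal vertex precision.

v -2.502 -2.735 -1.471
v -1.893 -2.925 -2.292
v -1.078 -3.285 -0.289
v -1.81 -2.252 -2.079
v -2.051 -1.804 -1.581
v -2.502 -1.792 -1.031
v -2.954 -2.222 -0.687
v -3.193 -2.891 -0.71
v -3.11 -3.487 -1.089
v -2.741 -3.732 -1.646
v -2.261 -3.51 -2.121
v -1.216 2.111 0.899
v -0.845 2.688 0.972
v -0.633 2.326 2.754
v -1.004 1.749 2.681
v -1.094 2.779 1.021
v -0.881 2.417 2.802
v -1.361 2.769 1.05
v -1.149 2.407 2.831
v -1.606 2.658 1.057
v -1.394 2.296 2.838
v -1.792 2.464 1.04
v -1.58 2.102 2.821
v -1.89 2.216 1.001
v -1.678 1.854 2.782
v -1.886 1.953 0.947
v -1.674 1.591 2.728
v -1.78 1.713 0.886
v -1.567 1.351 2.667
v -1.587 1.534 0.826
v -1.375 1.172 2.608
v -1.339 1.443 0.778
v -1.126 1.081 2.559
v -1.071 1.453 0.749
v -0.859 1.091 2.53
v -0.826 1.564 0.742
v -0.614 1.202 2.523
v -0.64 1.758 0.759
v -0.428 1.396 2.54
v -0.542 2.006 0.798
v -0.33 1.644 2.579
v -0.546 2.269 0.852
v -0.334 1.907 2.633
v -0.653 2.509 0.913
v -0.44 2.147 2.694
v 0.616 3.517 -0.335
v 1.243 3.72 -1.155
v 0.197 2.02 -1.025
v 0.824 2.223 -1.845
v 1.241 2.038 -0.898
v 1.5 2.964 -0.471
v -0.06 2.776 -1.709
v 0.199 3.702 -1.282
v 0.825 3.262 -2.004
v 1.629 2.806 -1.502
v -0.189 2.934 -0.678
v 0.615 2.478 -0.176
v 1.965 -0.393 1.848
v 2.43 -0.101 2.196
v 1.975 -2.007 3.192
v 2.111 0.013 2.335
v 1.745 -0.003 2.319
v 1.449 -0.142 2.154
v 1.317 -0.361 1.892
v 1.391 -0.59 1.616
v 1.646 -0.757 1.414
v 2.003 -0.808 1.349
v 2.348 -0.728 1.444
v 2.571 -0.541 1.666
v 2.602 -0.307 1.946
f 2 1 4
f 2 4 3
f 4 1 5
f 4 5 3
f 5 1 6
f 5 6 3
f 6 1 7
f 6 7 3
f 7 1 8
f 7 8 3
f 8 1 9
f 8 9 3
f 9 1 10
f 9 10 3
f 10 1 11
f 10 11 3
f 11 1 2
f 11 2 3
f 13 12 16
f 13 16 14
f 14 16 17
f 14 17 15
f 16 12 18
f 16 18 17
f 17 18 19
f 17 19 15
f 18 12 20
f 18 20 19
f 19 20 21
f 19 21 15
f 20 12 22
f 20 22 21
f 21 22 23
f 21 23 15
f 22 12 24
f 22 24 23
f 23 24 25
f 23 25 15
f 24 12 26
f 24 26 25
f 25 26 27
f 25 27 15
f 26 12 28
f 26 28 27
f 27 28 29
f 27 29 15
f 28 12 30
f 28 30 29
f 29 30 31
f 29 31 15
f 30 12 32
f 30 32 31
f 31 32 33
f 31 33 15
f 32 12 34
f 32 34 33
f 33 34 35
f 33 35 15
f 34 12 36
f 34 36 35
f 35 36 37
f 35 37 15
f 36 12 38
f 36 38 37
f 37 38 39
f 37 39 15
f 38 12 40
f 38 40 39
f 39 40 41
f 39 41 15
f 40 12 42
f 40 42 41
f 41 42 43
f 41 43 15
f 42 12 44
f 42 44 43
f 43 44 45
f 43 45 15
f 44 12 13
f 44 13 45
f 45 13 14
f 45 14 15
f 46 57 51
f 46 51 47
f 46 47 53
f 46 53 56
f 46 56 57
f 47 51 55
f 51 57 50
f 57 56 48
f 56 53 52
f 53 47 54
f 49 55 50
f 49 50 48
f 49 48 52
f 49 52 54
f 49 54 55
f 50 55 51
f 48 50 57
f 52 48 56
f 54 52 53
f 55 54 47
f 59 58 61
f 59 61 60
f 61 58 62
f 61 62 60
f 62 58 63
f 62 63 60
f 63 58 64
f 63 64 60
f 64 58 65
f 64 65 60
f 65 58 66
f 65 66 60
f 66 58 67
f 66 67 60
f 67 58 68
f 67 68 60
f 68 58 69
f 68 69 60
f 69 58 70
f 69 70 60
f 70 58 59
f 70 59 60



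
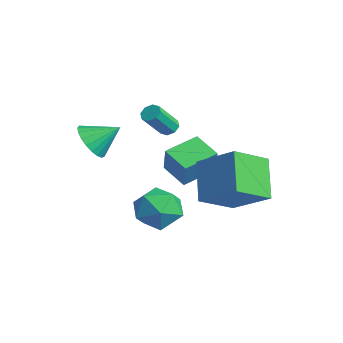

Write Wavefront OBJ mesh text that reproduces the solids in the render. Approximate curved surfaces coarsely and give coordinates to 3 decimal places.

v 3.445 -1.479 -1.821
v 2.004 -0.877 -0.389
v 3.184 0.231 -2.804
v 1.742 0.834 -1.371
v 5.018 -0.554 -0.629
v 3.576 0.049 0.804
v 4.756 1.157 -1.611
v 3.315 1.759 -0.179
v -1.355 -0.557 -0.038
v -0.864 -0.524 -0.127
v -0.574 -1.53 1.11
v -1.065 -1.563 1.198
v -0.987 -0.258 0.119
v -0.697 -1.263 1.356
v -1.325 -0.167 0.272
v -1.036 -1.172 1.509
v -1.681 -0.304 0.243
v -1.392 -1.31 1.48
v -1.846 -0.59 0.05
v -1.556 -1.596 1.287
v -1.723 -0.857 -0.196
v -1.433 -1.862 1.041
v -1.384 -0.948 -0.349
v -1.095 -1.953 0.888
v -1.028 -0.81 -0.32
v -0.739 -1.816 0.917
v 2.823 -2.005 -1.924
v 3.438 -2.618 -1.128
v 2.682 -3.562 -3.012
v 3.297 -4.175 -2.216
v 2.207 -3.808 -1.963
v 2.295 -2.845 -1.29
v 3.825 -3.335 -2.85
v 3.913 -2.372 -2.177
v 4.058 -3.439 -1.7
v 3.058 -3.732 -1.152
v 3.062 -2.448 -2.988
v 2.062 -2.741 -2.44
v -0.222 -1.338 -1.769
v 0.366 -1.538 -0.425
v -0.518 0.274 -1.399
v 0.07 0.074 -0.055
v 1.03 -0.994 -2.265
v 1.618 -1.194 -0.921
v 0.734 0.618 -1.895
v 1.322 0.418 -0.551
v -0.966 -4.317 0.129
v -0.235 -4.161 -0.504
v -0.474 -3.203 0.971
v -0.528 -3.92 -0.652
v -0.897 -3.747 -0.665
v -1.278 -3.673 -0.541
v -1.605 -3.711 -0.3
v -1.821 -3.853 0.014
v -1.89 -4.075 0.349
v -1.799 -4.339 0.645
v -1.563 -4.6 0.853
v -1.225 -4.811 0.935
v -0.842 -4.937 0.878
v -0.48 -4.956 0.691
v -0.202 -4.864 0.408
v -0.056 -4.678 0.076
v -0.068 -4.429 -0.247
f 2 4 1
f 5 2 1
f 1 4 3
f 3 5 1
f 2 8 4
f 6 2 5
f 6 8 2
f 4 8 3
f 7 5 3
f 3 8 7
f 7 6 5
f 8 6 7
f 10 9 13
f 10 13 11
f 11 13 14
f 11 14 12
f 13 9 15
f 13 15 14
f 14 15 16
f 14 16 12
f 15 9 17
f 15 17 16
f 16 17 18
f 16 18 12
f 17 9 19
f 17 19 18
f 18 19 20
f 18 20 12
f 19 9 21
f 19 21 20
f 20 21 22
f 20 22 12
f 21 9 23
f 21 23 22
f 22 23 24
f 22 24 12
f 23 9 25
f 23 25 24
f 24 25 26
f 24 26 12
f 25 9 10
f 25 10 26
f 26 10 11
f 26 11 12
f 27 38 32
f 27 32 28
f 27 28 34
f 27 34 37
f 27 37 38
f 28 32 36
f 32 38 31
f 38 37 29
f 37 34 33
f 34 28 35
f 30 36 31
f 30 31 29
f 30 29 33
f 30 33 35
f 30 35 36
f 31 36 32
f 29 31 38
f 33 29 37
f 35 33 34
f 36 35 28
f 40 42 39
f 43 40 39
f 39 42 41
f 41 43 39
f 40 46 42
f 44 40 43
f 44 46 40
f 42 46 41
f 45 43 41
f 41 46 45
f 45 44 43
f 46 44 45
f 48 47 50
f 48 50 49
f 50 47 51
f 50 51 49
f 51 47 52
f 51 52 49
f 52 47 53
f 52 53 49
f 53 47 54
f 53 54 49
f 54 47 55
f 54 55 49
f 55 47 56
f 55 56 49
f 56 47 57
f 56 57 49
f 57 47 58
f 57 58 49
f 58 47 59
f 58 59 49
f 59 47 60
f 59 60 49
f 60 47 61
f 60 61 49
f 61 47 62
f 61 62 49
f 62 47 63
f 62 63 49
f 63 47 48
f 63 48 49



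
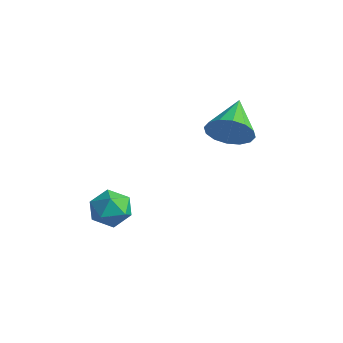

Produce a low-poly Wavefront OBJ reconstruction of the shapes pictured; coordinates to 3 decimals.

v 0.273 -1.671 -1.157
v 0.972 -1.821 -1.436
v 0.188 -2.839 -0.744
v 0.887 -2.989 -1.023
v 0.806 -2.518 -0.422
v 0.859 -1.796 -0.677
v 0.301 -2.864 -1.503
v 0.354 -2.142 -1.758
v 0.99 -2.558 -1.65
v 1.302 -2.344 -0.982
v -0.142 -2.316 -1.198
v 0.17 -2.102 -0.53
v 2.343 1.051 1.799
v 2.924 1.158 2.368
v 1.537 2.229 2.401
v 3.042 1.404 2.043
v 2.973 1.556 1.653
v 2.735 1.573 1.302
v 2.392 1.449 1.084
v 2.036 1.219 1.058
v 1.763 0.944 1.23
v 1.645 0.697 1.555
v 1.714 0.545 1.945
v 1.952 0.529 2.296
v 2.295 0.652 2.514
v 2.651 0.882 2.54
f 1 12 6
f 1 6 2
f 1 2 8
f 1 8 11
f 1 11 12
f 2 6 10
f 6 12 5
f 12 11 3
f 11 8 7
f 8 2 9
f 4 10 5
f 4 5 3
f 4 3 7
f 4 7 9
f 4 9 10
f 5 10 6
f 3 5 12
f 7 3 11
f 9 7 8
f 10 9 2
f 14 13 16
f 14 16 15
f 16 13 17
f 16 17 15
f 17 13 18
f 17 18 15
f 18 13 19
f 18 19 15
f 19 13 20
f 19 20 15
f 20 13 21
f 20 21 15
f 21 13 22
f 21 22 15
f 22 13 23
f 22 23 15
f 23 13 24
f 23 24 15
f 24 13 25
f 24 25 15
f 25 13 26
f 25 26 15
f 26 13 14
f 26 14 15



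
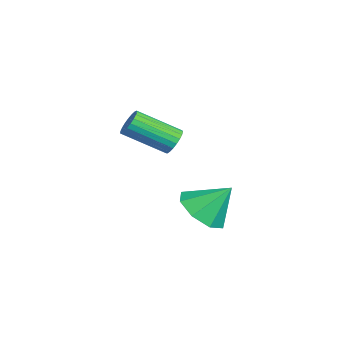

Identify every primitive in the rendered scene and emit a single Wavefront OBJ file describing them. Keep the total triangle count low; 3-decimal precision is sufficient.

v -1.25 3.057 -0.786
v -0.318 2.634 -0.55
v -1.09 4.043 0.346
v -0.258 3.235 -1.081
v -0.779 3.731 -1.439
v -1.575 3.833 -1.415
v -2.182 3.48 -1.023
v -2.242 2.88 -0.492
v -1.721 2.383 -0.134
v -0.925 2.282 -0.158
v -0.654 2.078 2.814
v -0.11 2.003 2.792
v -0.282 0.506 3.684
v -0.826 0.582 3.706
v -0.134 2.121 2.987
v -0.305 0.625 3.878
v -0.247 2.232 3.151
v -0.419 0.736 4.042
v -0.431 2.316 3.257
v -0.603 0.82 4.148
v -0.654 2.36 3.287
v -0.826 0.863 4.178
v -0.877 2.354 3.235
v -1.048 0.858 4.126
v -1.061 2.301 3.11
v -1.233 0.805 4.001
v -1.175 2.209 2.934
v -1.346 0.713 3.825
v -1.198 2.095 2.738
v -1.37 0.599 3.629
v -1.128 1.978 2.554
v -1.3 0.481 3.445
v -0.976 1.878 2.416
v -1.148 0.381 3.307
v -0.768 1.812 2.346
v -0.94 0.316 3.238
v -0.54 1.793 2.358
v -0.712 0.297 3.249
v -0.332 1.823 2.448
v -0.504 0.327 3.34
v -0.18 1.897 2.602
v -0.352 0.401 3.493
f 2 1 4
f 2 4 3
f 4 1 5
f 4 5 3
f 5 1 6
f 5 6 3
f 6 1 7
f 6 7 3
f 7 1 8
f 7 8 3
f 8 1 9
f 8 9 3
f 9 1 10
f 9 10 3
f 10 1 2
f 10 2 3
f 12 11 15
f 12 15 13
f 13 15 16
f 13 16 14
f 15 11 17
f 15 17 16
f 16 17 18
f 16 18 14
f 17 11 19
f 17 19 18
f 18 19 20
f 18 20 14
f 19 11 21
f 19 21 20
f 20 21 22
f 20 22 14
f 21 11 23
f 21 23 22
f 22 23 24
f 22 24 14
f 23 11 25
f 23 25 24
f 24 25 26
f 24 26 14
f 25 11 27
f 25 27 26
f 26 27 28
f 26 28 14
f 27 11 29
f 27 29 28
f 28 29 30
f 28 30 14
f 29 11 31
f 29 31 30
f 30 31 32
f 30 32 14
f 31 11 33
f 31 33 32
f 32 33 34
f 32 34 14
f 33 11 35
f 33 35 34
f 34 35 36
f 34 36 14
f 35 11 37
f 35 37 36
f 36 37 38
f 36 38 14
f 37 11 39
f 37 39 38
f 38 39 40
f 38 40 14
f 39 11 41
f 39 41 40
f 40 41 42
f 40 42 14
f 41 11 12
f 41 12 42
f 42 12 13
f 42 13 14



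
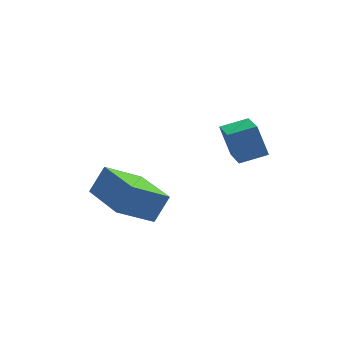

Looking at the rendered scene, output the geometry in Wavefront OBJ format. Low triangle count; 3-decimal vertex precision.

v -2.14 -2.207 -3.562
v -1.533 -1.914 -2.532
v -2.778 -0.143 -3.772
v -2.172 0.149 -2.742
v -0.748 -1.869 -4.478
v -0.142 -1.577 -3.448
v -1.387 0.194 -4.688
v -0.78 0.487 -3.658
v 2.009 -2.913 -1.126
v 1.673 -2.538 0.094
v 2.033 -1.525 -1.545
v 1.697 -1.151 -0.325
v 3.063 -2.849 -0.855
v 2.727 -2.475 0.365
v 3.087 -1.462 -1.274
v 2.751 -1.087 -0.054
f 2 4 1
f 5 2 1
f 1 4 3
f 3 5 1
f 2 8 4
f 6 2 5
f 6 8 2
f 4 8 3
f 7 5 3
f 3 8 7
f 7 6 5
f 8 6 7
f 10 12 9
f 13 10 9
f 9 12 11
f 11 13 9
f 10 16 12
f 14 10 13
f 14 16 10
f 12 16 11
f 15 13 11
f 11 16 15
f 15 14 13
f 16 14 15

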